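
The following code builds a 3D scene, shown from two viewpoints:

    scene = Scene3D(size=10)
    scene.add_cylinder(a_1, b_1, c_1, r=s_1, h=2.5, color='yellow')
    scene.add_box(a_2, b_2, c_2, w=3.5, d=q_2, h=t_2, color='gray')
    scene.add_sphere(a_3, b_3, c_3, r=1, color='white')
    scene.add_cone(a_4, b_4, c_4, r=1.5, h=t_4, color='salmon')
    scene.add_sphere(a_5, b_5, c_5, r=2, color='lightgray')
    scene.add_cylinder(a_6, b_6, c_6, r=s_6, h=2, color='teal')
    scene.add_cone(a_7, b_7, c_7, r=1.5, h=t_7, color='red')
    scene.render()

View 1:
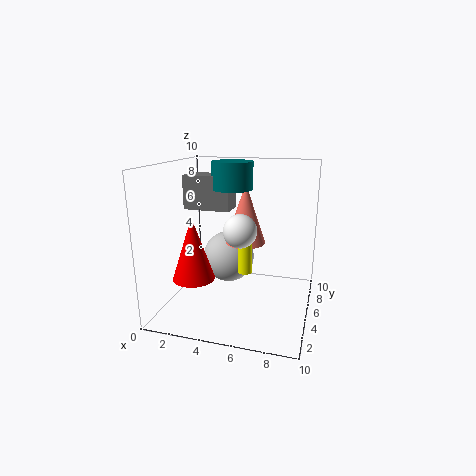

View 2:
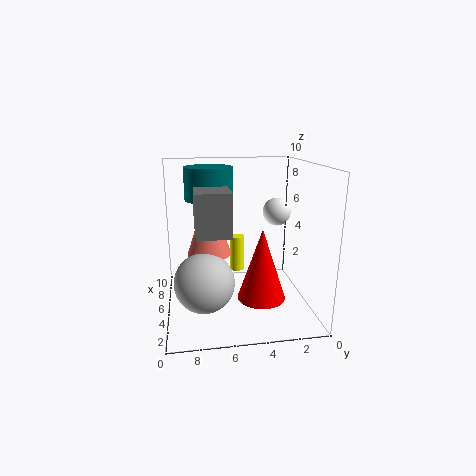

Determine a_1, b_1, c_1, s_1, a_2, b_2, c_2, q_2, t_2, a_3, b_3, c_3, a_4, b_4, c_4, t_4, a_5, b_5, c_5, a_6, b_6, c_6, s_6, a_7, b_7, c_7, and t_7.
a_1 = 5.5; b_1 = 5; c_1 = 2.5; s_1 = 0.5; a_2 = 0.5; b_2 = 6; c_2 = 6.5; q_2 = 2; t_2 = 2.5; a_3 = 6; b_3 = 2; c_3 = 6.5; a_4 = 5; b_4 = 7; c_4 = 4; t_4 = 4.5; a_5 = 3.5; b_5 = 7.5; c_5 = 2.5; a_6 = 4; b_6 = 7; c_6 = 8; s_6 = 1.5; a_7 = 2; b_7 = 4; c_7 = 2; t_7 = 4.5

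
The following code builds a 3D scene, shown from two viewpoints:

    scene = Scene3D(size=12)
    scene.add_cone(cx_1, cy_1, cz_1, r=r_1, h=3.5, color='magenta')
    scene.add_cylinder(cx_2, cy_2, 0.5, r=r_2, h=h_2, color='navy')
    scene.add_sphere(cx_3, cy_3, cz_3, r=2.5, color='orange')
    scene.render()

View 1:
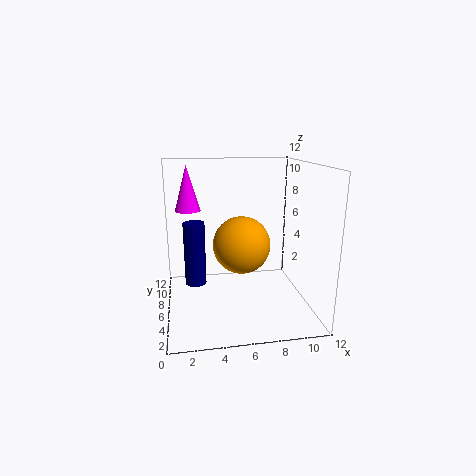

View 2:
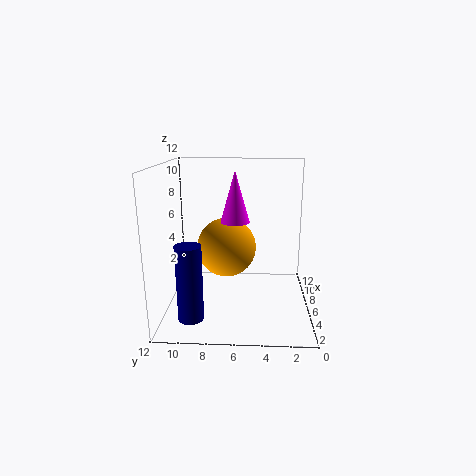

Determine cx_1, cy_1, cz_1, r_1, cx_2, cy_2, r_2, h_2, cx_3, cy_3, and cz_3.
cx_1 = 2, cy_1 = 6, cz_1 = 8.5, r_1 = 1, cx_2 = 2.5, cy_2 = 9.5, r_2 = 1, h_2 = 6, cx_3 = 6.5, cy_3 = 7, cz_3 = 5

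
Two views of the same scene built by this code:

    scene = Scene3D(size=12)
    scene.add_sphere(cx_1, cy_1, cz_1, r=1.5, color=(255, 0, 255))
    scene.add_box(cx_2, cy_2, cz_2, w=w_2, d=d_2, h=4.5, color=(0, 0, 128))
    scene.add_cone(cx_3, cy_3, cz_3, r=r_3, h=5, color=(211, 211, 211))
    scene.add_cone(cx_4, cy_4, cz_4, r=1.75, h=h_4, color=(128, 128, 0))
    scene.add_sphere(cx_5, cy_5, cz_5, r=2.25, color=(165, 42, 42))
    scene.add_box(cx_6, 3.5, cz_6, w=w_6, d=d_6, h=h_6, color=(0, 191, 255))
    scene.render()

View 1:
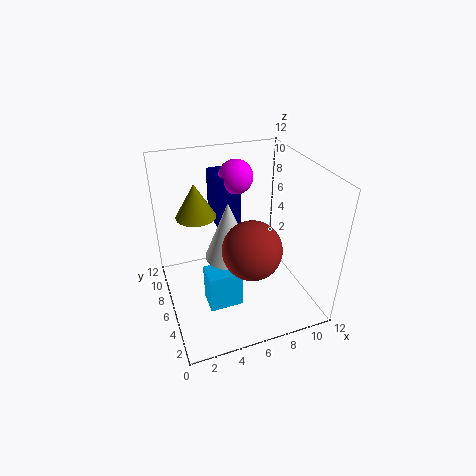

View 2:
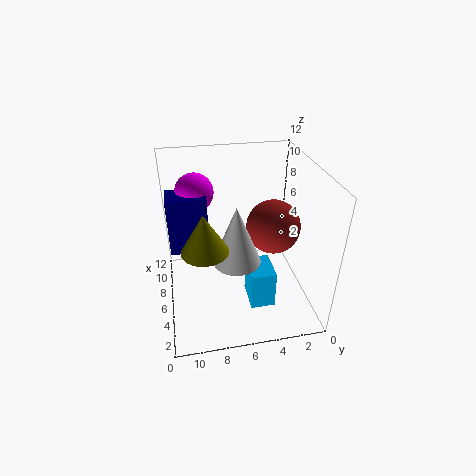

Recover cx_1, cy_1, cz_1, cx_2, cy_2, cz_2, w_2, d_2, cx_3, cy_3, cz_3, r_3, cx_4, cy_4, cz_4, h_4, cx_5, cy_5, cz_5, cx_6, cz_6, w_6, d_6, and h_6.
cx_1 = 7; cy_1 = 9.25; cz_1 = 10; cx_2 = 5; cy_2 = 8.5; cz_2 = 5.75; w_2 = 2.25; d_2 = 3; cx_3 = 5.25; cy_3 = 6.25; cz_3 = 4.25; r_3 = 2; cx_4 = 3.25; cy_4 = 9; cz_4 = 7; h_4 = 3; cx_5 = 6; cy_5 = 3; cz_5 = 6.75; cx_6 = 2.75; cz_6 = 1; w_6 = 2.75; d_6 = 2; h_6 = 3.25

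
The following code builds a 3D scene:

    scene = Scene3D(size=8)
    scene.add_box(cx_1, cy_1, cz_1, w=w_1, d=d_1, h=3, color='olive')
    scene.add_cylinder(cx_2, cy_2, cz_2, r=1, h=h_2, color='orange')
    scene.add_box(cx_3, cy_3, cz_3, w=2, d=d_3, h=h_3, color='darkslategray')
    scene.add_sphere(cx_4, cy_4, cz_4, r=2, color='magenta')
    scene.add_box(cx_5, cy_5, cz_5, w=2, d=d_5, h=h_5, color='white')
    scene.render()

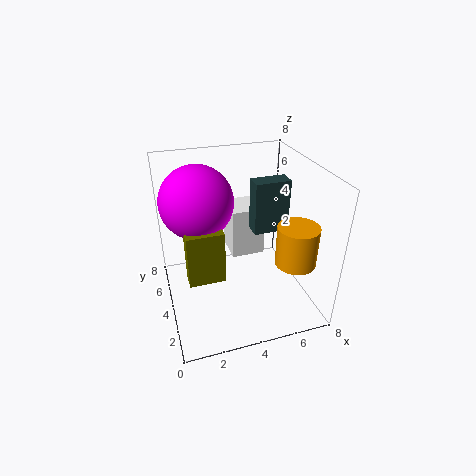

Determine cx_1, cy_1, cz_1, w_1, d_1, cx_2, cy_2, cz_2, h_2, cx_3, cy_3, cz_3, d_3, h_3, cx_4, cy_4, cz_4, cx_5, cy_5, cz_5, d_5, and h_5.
cx_1 = 1, cy_1 = 3, cz_1 = 2, w_1 = 2, d_1 = 1, cx_2 = 6, cy_2 = 1, cz_2 = 4, h_2 = 2, cx_3 = 5, cy_3 = 4, cz_3 = 4, d_3 = 1, h_3 = 3, cx_4 = 2, cy_4 = 5, cz_4 = 6, cx_5 = 4, cy_5 = 5, cz_5 = 2, d_5 = 2, h_5 = 3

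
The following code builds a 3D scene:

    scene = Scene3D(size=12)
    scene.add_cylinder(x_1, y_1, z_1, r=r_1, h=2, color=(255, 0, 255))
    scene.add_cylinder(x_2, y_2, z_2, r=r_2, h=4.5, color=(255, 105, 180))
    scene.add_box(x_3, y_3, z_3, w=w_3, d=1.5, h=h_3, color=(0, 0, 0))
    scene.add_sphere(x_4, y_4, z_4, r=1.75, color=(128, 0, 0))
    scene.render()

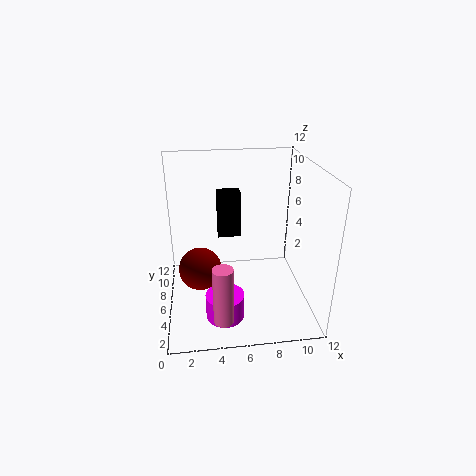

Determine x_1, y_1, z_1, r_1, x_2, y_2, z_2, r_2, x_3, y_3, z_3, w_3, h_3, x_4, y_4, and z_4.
x_1 = 4.5
y_1 = 2.5
z_1 = 1
r_1 = 1.5
x_2 = 4.25
y_2 = 1
z_2 = 1.75
r_2 = 0.75
x_3 = 4.5
y_3 = 7.75
z_3 = 5.25
w_3 = 2
h_3 = 4
x_4 = 2.75
y_4 = 5.25
z_4 = 3.75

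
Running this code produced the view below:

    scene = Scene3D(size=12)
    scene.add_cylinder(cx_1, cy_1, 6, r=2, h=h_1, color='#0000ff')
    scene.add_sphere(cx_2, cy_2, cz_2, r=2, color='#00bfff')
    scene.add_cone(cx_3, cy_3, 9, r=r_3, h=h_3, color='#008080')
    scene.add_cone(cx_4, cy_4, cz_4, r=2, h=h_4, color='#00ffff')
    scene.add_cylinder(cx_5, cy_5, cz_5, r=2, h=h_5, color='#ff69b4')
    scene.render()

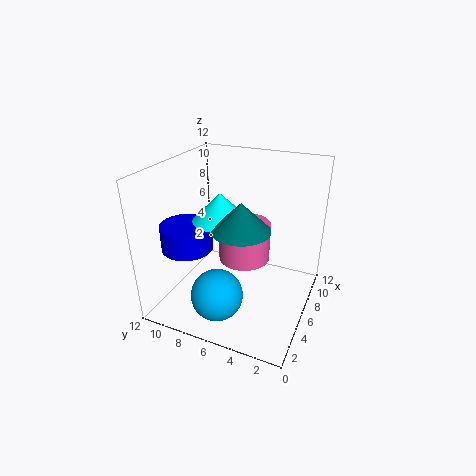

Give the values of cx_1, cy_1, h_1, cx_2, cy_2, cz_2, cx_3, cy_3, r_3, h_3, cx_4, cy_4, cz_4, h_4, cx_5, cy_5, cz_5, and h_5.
cx_1 = 3
cy_1 = 9
h_1 = 2
cx_2 = 2
cy_2 = 6
cz_2 = 3
cx_3 = 2
cy_3 = 4
r_3 = 2
h_3 = 2
cx_4 = 3
cy_4 = 6
cz_4 = 9
h_4 = 2
cx_5 = 5
cy_5 = 5
cz_5 = 5
h_5 = 3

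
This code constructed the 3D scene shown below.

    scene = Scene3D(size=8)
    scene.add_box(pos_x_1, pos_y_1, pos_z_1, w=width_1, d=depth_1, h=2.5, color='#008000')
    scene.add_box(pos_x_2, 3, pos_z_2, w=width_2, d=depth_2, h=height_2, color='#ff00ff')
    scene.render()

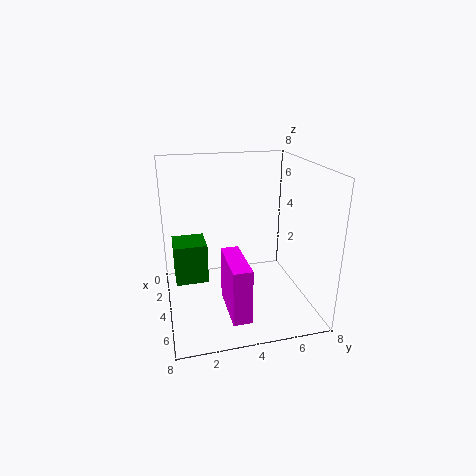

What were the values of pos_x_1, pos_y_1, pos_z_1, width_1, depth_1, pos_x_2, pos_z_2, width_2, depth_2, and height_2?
pos_x_1 = 0.5, pos_y_1 = 0.5, pos_z_1 = 0.5, width_1 = 2, depth_1 = 2, pos_x_2 = 4, pos_z_2 = 0.5, width_2 = 3, depth_2 = 1, height_2 = 3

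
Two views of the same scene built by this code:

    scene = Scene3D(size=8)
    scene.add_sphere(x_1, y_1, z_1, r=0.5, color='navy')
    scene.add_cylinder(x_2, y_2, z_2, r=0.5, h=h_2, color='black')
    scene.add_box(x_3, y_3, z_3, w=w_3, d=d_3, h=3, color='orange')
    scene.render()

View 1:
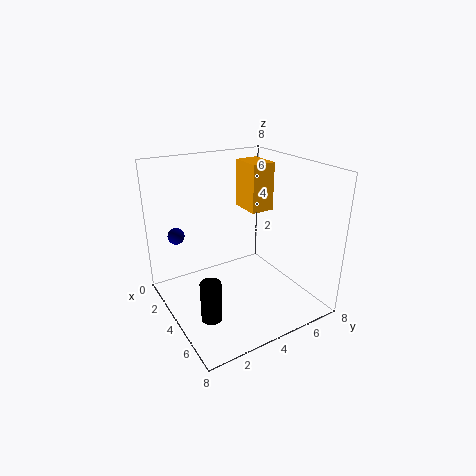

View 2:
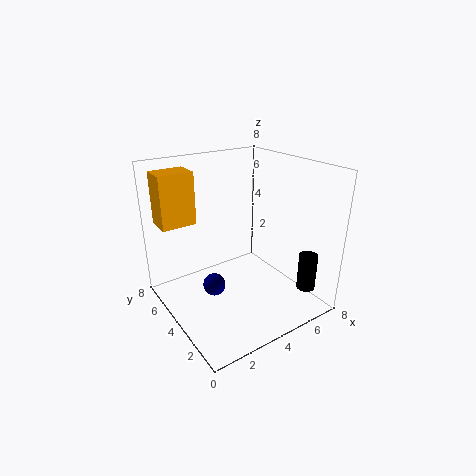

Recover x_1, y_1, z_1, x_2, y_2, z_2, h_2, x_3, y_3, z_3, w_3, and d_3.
x_1 = 1; y_1 = 1.5; z_1 = 3.5; x_2 = 6.5; y_2 = 1; z_2 = 1.5; h_2 = 2; x_3 = 0.5; y_3 = 6; z_3 = 4.5; w_3 = 2; d_3 = 1.5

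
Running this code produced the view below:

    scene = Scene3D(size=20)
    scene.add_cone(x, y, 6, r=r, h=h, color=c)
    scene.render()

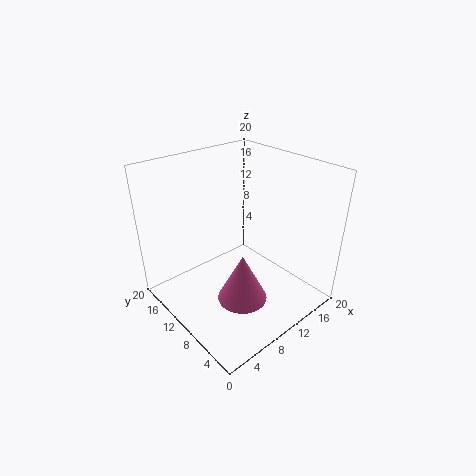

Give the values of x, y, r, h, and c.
x = 5.5
y = 4
r = 3
h = 6
c = 'hotpink'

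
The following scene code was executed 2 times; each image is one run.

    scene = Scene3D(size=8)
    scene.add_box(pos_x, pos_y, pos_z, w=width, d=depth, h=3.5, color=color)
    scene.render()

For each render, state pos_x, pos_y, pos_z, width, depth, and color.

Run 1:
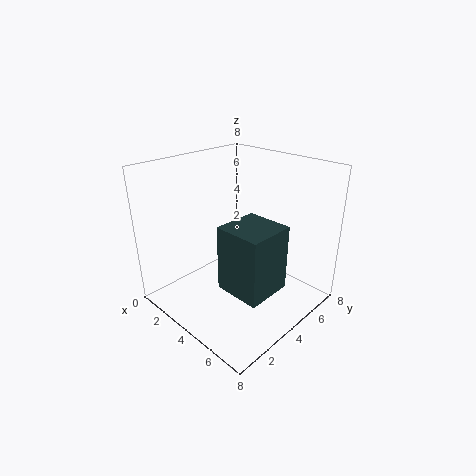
pos_x = 4.5; pos_y = 2; pos_z = 2; width = 2.5; depth = 2.5; color = 'darkslategray'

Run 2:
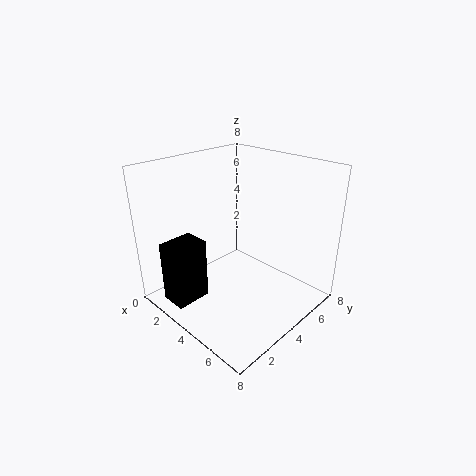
pos_x = 1.5; pos_y = 0.5; pos_z = 0.5; width = 1.5; depth = 2; color = 'black'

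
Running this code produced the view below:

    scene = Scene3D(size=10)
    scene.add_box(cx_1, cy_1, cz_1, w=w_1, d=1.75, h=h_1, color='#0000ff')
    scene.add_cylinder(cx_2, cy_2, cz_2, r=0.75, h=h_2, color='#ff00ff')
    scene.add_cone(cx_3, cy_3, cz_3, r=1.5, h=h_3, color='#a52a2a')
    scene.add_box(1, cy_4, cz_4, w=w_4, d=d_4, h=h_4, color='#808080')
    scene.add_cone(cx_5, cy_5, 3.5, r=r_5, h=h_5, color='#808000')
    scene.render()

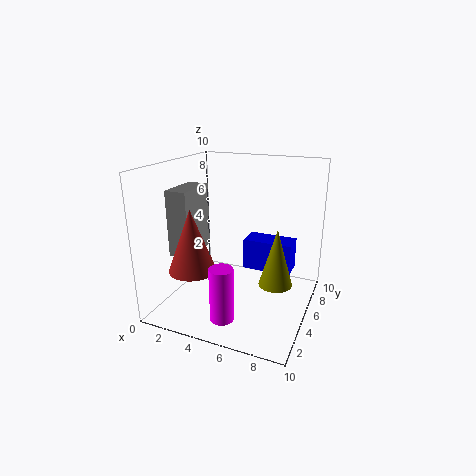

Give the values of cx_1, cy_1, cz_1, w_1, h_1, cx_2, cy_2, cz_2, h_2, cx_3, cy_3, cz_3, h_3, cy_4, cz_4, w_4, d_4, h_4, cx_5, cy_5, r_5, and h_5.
cx_1 = 5
cy_1 = 6
cz_1 = 2.25
w_1 = 3.5
h_1 = 2.25
cx_2 = 5.5
cy_2 = 1.25
cz_2 = 1
h_2 = 3.5
cx_3 = 3.25
cy_3 = 1.75
cz_3 = 3.75
h_3 = 4
cy_4 = 2.5
cz_4 = 4
w_4 = 1.5
d_4 = 3
h_4 = 4.5
cx_5 = 8.5
cy_5 = 2.5
r_5 = 1
h_5 = 3.5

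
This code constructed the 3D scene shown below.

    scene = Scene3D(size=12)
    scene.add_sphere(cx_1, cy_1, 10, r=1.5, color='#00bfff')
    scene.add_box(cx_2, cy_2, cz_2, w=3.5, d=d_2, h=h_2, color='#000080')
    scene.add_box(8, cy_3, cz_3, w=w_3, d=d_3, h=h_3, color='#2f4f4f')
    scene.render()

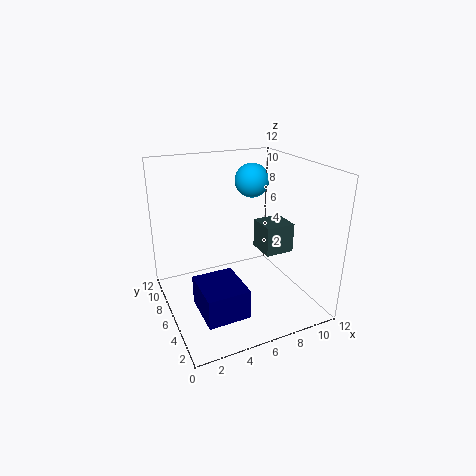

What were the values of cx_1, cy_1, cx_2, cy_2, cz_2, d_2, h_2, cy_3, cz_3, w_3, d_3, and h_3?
cx_1 = 8.5, cy_1 = 8.5, cx_2 = 2, cy_2 = 2.5, cz_2 = 0.5, d_2 = 4, h_2 = 2.5, cy_3 = 4.5, cz_3 = 4.5, w_3 = 2.5, d_3 = 2.5, h_3 = 2.5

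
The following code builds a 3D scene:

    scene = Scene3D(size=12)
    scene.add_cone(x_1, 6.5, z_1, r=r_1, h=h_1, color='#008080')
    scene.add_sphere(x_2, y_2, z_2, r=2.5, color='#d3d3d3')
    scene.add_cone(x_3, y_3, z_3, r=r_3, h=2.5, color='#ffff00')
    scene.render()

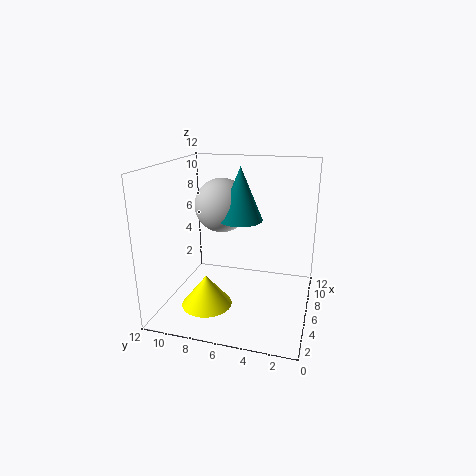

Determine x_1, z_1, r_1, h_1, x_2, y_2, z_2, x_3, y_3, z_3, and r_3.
x_1 = 8.5; z_1 = 6.75; r_1 = 2; h_1 = 4.75; x_2 = 9.25; y_2 = 8.5; z_2 = 7.75; x_3 = 3; y_3 = 7.75; z_3 = 1.25; r_3 = 2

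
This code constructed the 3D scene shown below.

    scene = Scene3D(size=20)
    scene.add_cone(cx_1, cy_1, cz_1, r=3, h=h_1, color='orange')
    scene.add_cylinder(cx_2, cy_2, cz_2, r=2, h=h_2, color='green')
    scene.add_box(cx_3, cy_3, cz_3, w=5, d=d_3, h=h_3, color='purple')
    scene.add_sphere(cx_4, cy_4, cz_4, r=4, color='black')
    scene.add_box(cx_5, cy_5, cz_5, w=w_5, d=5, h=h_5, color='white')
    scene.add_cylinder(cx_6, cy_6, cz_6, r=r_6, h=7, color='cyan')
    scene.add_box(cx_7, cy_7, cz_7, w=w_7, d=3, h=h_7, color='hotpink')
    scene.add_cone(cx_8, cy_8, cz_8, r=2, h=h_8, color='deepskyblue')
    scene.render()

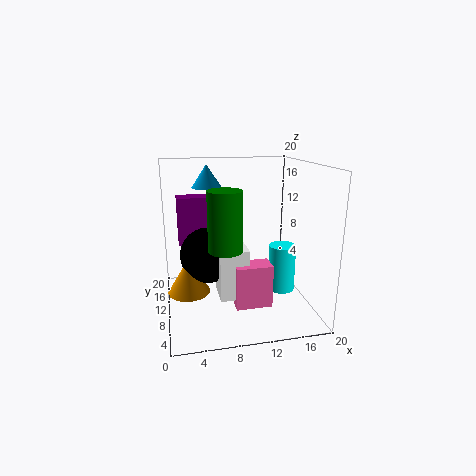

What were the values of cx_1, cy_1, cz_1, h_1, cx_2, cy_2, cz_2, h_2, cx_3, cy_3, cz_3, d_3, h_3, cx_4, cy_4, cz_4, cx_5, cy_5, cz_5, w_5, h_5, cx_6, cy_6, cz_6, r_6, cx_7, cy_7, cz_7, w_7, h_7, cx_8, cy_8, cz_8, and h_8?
cx_1 = 3; cy_1 = 11; cz_1 = 2; h_1 = 5; cx_2 = 7; cy_2 = 3; cz_2 = 11; h_2 = 7; cx_3 = 2; cy_3 = 14; cz_3 = 8; d_3 = 3; h_3 = 7; cx_4 = 6; cy_4 = 12; cz_4 = 7; cx_5 = 7; cy_5 = 7; cz_5 = 2; w_5 = 4; h_5 = 7; cx_6 = 17; cy_6 = 11; cz_6 = 1; r_6 = 2; cx_7 = 9; cy_7 = 6; cz_7 = 1; w_7 = 5; h_7 = 6; cx_8 = 6; cy_8 = 11; cz_8 = 17; h_8 = 3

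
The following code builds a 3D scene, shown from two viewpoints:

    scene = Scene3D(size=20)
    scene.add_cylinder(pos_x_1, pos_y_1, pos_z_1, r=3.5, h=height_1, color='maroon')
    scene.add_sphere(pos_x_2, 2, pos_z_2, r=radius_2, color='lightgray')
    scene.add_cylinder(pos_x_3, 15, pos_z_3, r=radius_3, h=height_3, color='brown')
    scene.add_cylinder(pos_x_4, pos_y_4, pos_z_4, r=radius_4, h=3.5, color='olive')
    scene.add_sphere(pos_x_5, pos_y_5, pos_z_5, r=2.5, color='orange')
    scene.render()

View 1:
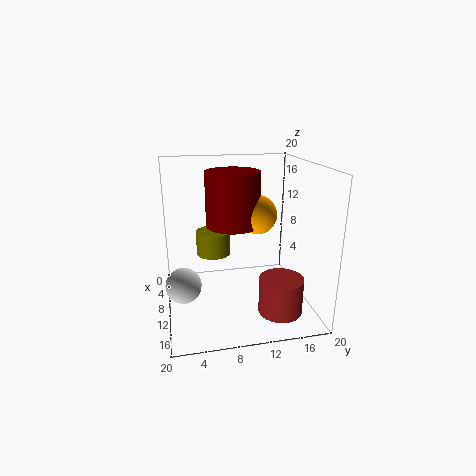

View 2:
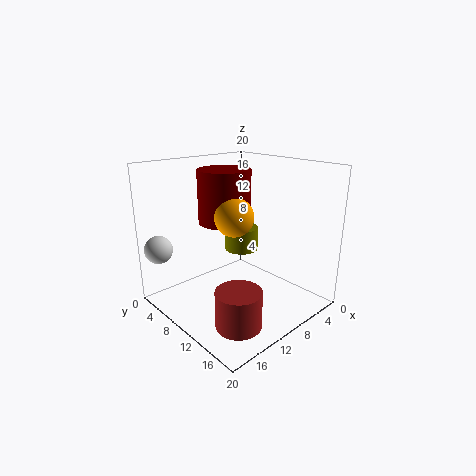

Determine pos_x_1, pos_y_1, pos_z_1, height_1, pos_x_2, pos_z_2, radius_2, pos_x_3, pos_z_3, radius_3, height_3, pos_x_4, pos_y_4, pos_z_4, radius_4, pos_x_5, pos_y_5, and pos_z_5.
pos_x_1 = 11.5, pos_y_1 = 9, pos_z_1 = 12.5, height_1 = 7, pos_x_2 = 18, pos_z_2 = 8, radius_2 = 2, pos_x_3 = 14.5, pos_z_3 = 0.5, radius_3 = 3, height_3 = 5, pos_x_4 = 6.5, pos_y_4 = 7, pos_z_4 = 6.5, radius_4 = 2.5, pos_x_5 = 12.5, pos_y_5 = 12, pos_z_5 = 14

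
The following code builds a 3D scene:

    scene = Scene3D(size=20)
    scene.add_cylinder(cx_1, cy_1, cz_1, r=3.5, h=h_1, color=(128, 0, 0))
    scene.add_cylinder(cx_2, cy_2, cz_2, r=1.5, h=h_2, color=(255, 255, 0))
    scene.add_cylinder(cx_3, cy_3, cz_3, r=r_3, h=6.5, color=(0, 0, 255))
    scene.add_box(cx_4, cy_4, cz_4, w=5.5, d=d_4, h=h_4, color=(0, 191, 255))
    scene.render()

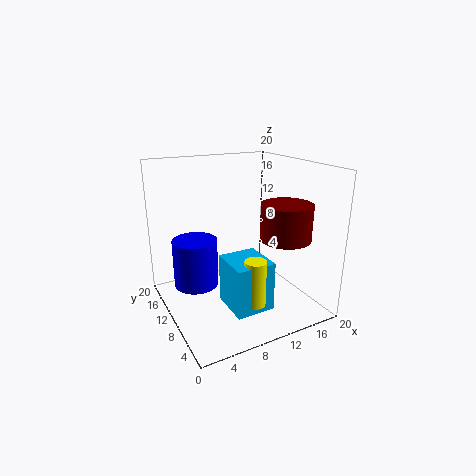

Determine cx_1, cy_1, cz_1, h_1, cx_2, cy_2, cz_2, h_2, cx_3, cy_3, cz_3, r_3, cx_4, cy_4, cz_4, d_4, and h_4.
cx_1 = 15.5, cy_1 = 6.5, cz_1 = 10, h_1 = 5, cx_2 = 10.5, cy_2 = 6, cz_2 = 1.5, h_2 = 6.5, cx_3 = 4, cy_3 = 11, cz_3 = 4, r_3 = 3, cx_4 = 7.5, cy_4 = 5, cz_4 = 0.5, d_4 = 6, h_4 = 7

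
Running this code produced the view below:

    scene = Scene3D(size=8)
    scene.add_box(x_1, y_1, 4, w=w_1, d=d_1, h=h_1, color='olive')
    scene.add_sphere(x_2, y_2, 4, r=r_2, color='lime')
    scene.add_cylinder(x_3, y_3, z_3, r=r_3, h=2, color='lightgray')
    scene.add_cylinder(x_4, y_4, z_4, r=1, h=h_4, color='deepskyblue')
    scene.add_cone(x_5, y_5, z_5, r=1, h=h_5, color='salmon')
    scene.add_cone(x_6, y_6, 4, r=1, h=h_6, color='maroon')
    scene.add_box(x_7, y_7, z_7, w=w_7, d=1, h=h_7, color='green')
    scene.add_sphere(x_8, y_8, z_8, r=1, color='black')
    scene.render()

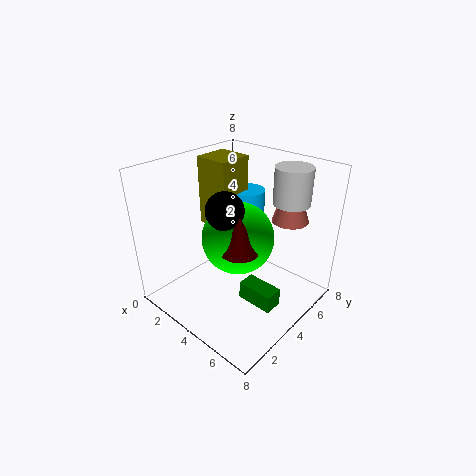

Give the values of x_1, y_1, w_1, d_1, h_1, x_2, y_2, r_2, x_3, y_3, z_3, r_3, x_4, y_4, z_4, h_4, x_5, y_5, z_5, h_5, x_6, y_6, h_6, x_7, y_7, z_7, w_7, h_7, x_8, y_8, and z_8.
x_1 = 1
y_1 = 4
w_1 = 2
d_1 = 2
h_1 = 4
x_2 = 4
y_2 = 4
r_2 = 2
x_3 = 6
y_3 = 6
z_3 = 6
r_3 = 1
x_4 = 3
y_4 = 6
z_4 = 4
h_4 = 2
x_5 = 6
y_5 = 6
z_5 = 5
h_5 = 3
x_6 = 5
y_6 = 3
h_6 = 2
x_7 = 5
y_7 = 3
z_7 = 1
w_7 = 2
h_7 = 1
x_8 = 4
y_8 = 3
z_8 = 6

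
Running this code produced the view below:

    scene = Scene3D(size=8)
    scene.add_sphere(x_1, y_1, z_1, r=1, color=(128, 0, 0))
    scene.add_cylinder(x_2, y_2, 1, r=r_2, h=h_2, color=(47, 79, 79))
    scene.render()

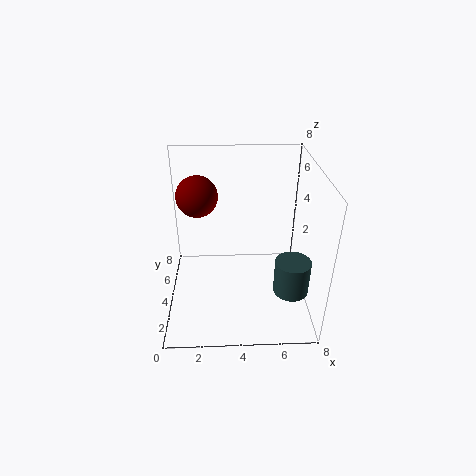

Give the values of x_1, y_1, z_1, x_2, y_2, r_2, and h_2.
x_1 = 2; y_1 = 3; z_1 = 7; x_2 = 7; y_2 = 3; r_2 = 1; h_2 = 2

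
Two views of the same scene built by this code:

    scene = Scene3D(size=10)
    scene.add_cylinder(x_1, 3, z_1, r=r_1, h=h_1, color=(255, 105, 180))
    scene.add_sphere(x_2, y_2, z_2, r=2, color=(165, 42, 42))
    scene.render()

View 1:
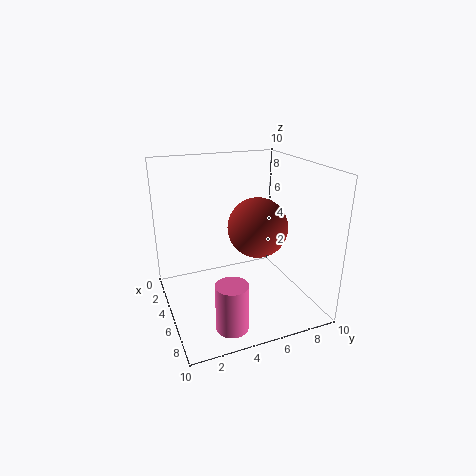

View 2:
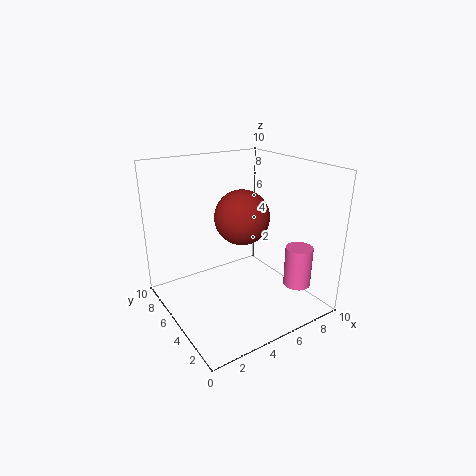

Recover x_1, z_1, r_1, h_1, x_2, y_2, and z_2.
x_1 = 9; z_1 = 1; r_1 = 1; h_1 = 3; x_2 = 6; y_2 = 6; z_2 = 6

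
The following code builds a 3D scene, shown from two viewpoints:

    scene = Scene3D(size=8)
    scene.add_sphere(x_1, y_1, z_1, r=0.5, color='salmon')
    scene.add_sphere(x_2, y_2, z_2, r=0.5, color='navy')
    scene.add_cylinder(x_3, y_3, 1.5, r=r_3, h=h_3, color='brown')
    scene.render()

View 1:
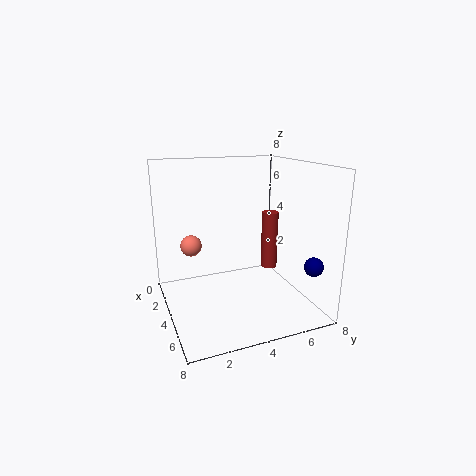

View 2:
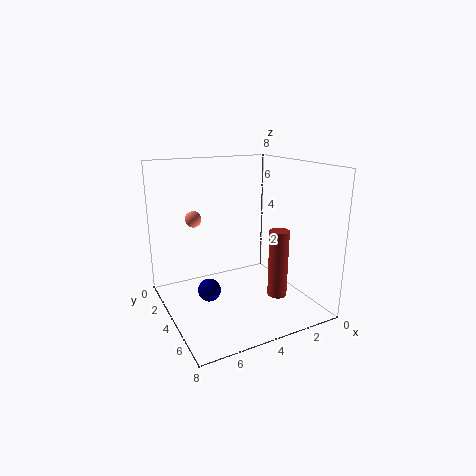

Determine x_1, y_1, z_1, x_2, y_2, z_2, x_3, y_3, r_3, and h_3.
x_1 = 5.5, y_1 = 1, z_1 = 4.5, x_2 = 7, y_2 = 7, z_2 = 3, x_3 = 3, y_3 = 6.5, r_3 = 0.5, h_3 = 3.5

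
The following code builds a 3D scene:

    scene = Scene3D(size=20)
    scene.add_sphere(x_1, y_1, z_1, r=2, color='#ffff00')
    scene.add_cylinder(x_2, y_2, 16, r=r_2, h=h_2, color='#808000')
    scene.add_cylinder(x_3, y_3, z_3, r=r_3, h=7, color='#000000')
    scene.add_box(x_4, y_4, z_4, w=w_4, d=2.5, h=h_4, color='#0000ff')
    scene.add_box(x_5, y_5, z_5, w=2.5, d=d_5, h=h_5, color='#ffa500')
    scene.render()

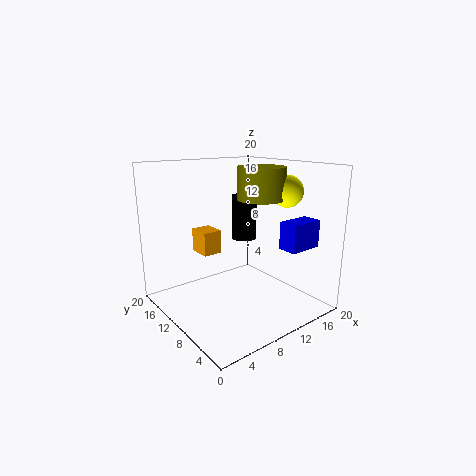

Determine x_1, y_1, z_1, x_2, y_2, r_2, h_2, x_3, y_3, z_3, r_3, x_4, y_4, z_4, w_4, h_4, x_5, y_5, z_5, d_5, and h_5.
x_1 = 13, y_1 = 4, z_1 = 17, x_2 = 10.5, y_2 = 6, r_2 = 3, h_2 = 4, x_3 = 15.5, y_3 = 15.5, z_3 = 7.5, r_3 = 2, x_4 = 11.5, y_4 = 1, z_4 = 10, w_4 = 4.5, h_4 = 3.5, x_5 = 4, y_5 = 9, z_5 = 9, d_5 = 3, h_5 = 3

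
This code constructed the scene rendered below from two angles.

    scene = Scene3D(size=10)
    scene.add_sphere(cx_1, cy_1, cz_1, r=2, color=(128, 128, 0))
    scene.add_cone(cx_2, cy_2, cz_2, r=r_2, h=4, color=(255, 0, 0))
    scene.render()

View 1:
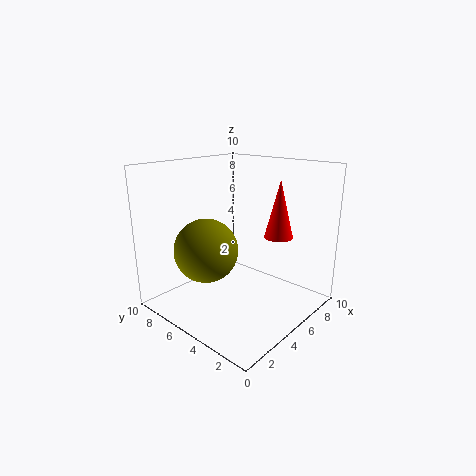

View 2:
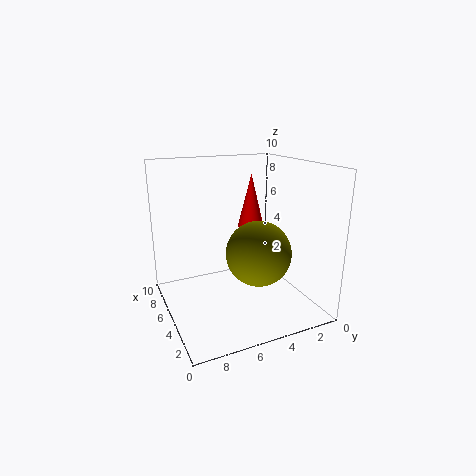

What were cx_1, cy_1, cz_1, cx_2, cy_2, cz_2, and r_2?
cx_1 = 2; cy_1 = 5; cz_1 = 5; cx_2 = 7; cy_2 = 3; cz_2 = 5; r_2 = 1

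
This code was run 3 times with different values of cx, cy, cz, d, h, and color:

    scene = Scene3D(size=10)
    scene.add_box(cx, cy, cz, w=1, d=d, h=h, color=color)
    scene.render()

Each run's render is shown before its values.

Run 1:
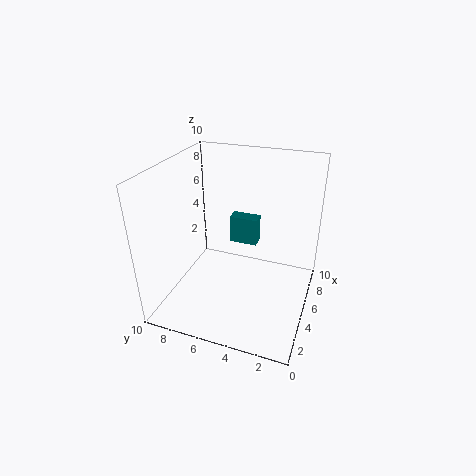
cx = 6; cy = 4; cz = 4; d = 2; h = 2; color = 'teal'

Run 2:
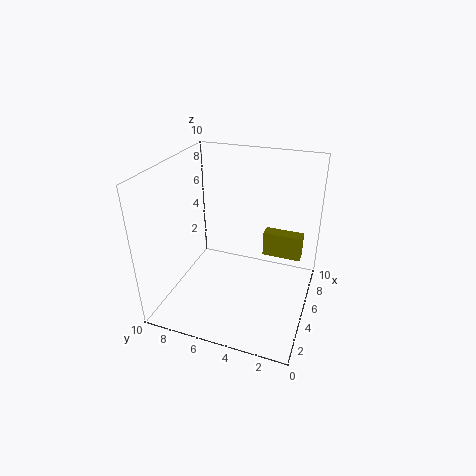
cx = 8; cy = 1; cz = 2; d = 3; h = 2; color = 'olive'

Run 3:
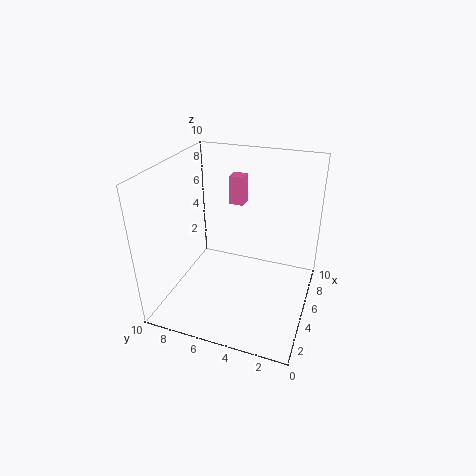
cx = 6; cy = 5; cz = 7; d = 1; h = 2; color = 'hotpink'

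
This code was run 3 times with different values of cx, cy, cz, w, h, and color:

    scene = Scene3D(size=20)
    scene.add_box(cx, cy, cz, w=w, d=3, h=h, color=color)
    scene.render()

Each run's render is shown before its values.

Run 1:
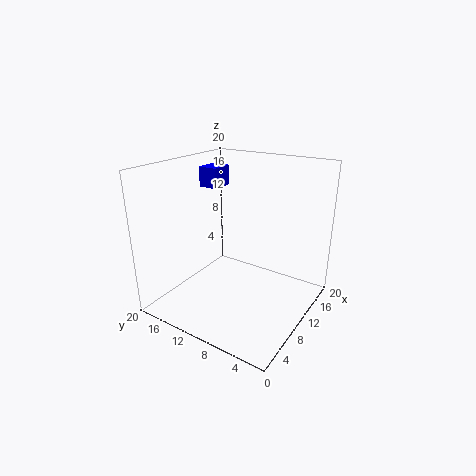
cx = 12.5; cy = 15.5; cz = 15.5; w = 3.5; h = 3; color = 'blue'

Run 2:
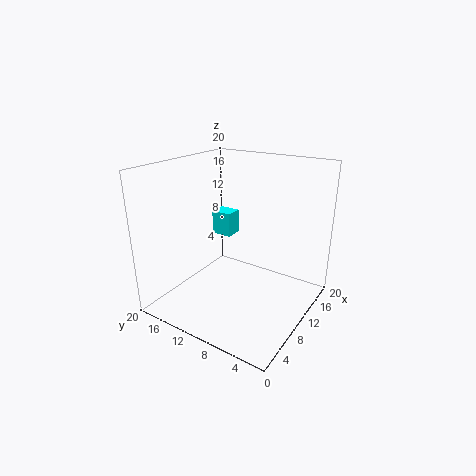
cx = 11.5; cy = 12.5; cz = 9; w = 2.5; h = 3.5; color = 'cyan'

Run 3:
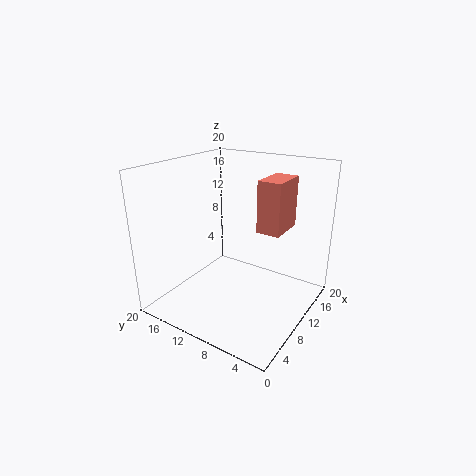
cx = 8; cy = 3; cz = 12.5; w = 5; h = 6.5; color = 'salmon'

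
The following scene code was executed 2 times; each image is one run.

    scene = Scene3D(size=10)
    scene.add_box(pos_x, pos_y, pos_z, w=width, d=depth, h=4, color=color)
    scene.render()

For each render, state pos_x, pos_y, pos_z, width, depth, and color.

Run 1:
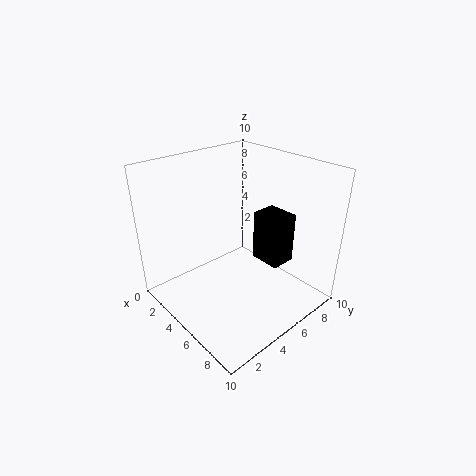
pos_x = 3.5; pos_y = 8; pos_z = 1.5; width = 2.5; depth = 2; color = 'black'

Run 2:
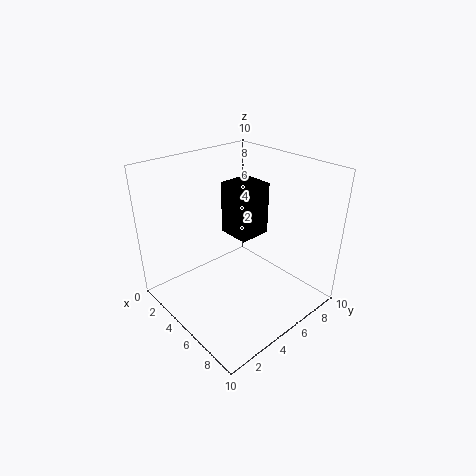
pos_x = 2; pos_y = 6; pos_z = 4; width = 2.5; depth = 2.5; color = 'black'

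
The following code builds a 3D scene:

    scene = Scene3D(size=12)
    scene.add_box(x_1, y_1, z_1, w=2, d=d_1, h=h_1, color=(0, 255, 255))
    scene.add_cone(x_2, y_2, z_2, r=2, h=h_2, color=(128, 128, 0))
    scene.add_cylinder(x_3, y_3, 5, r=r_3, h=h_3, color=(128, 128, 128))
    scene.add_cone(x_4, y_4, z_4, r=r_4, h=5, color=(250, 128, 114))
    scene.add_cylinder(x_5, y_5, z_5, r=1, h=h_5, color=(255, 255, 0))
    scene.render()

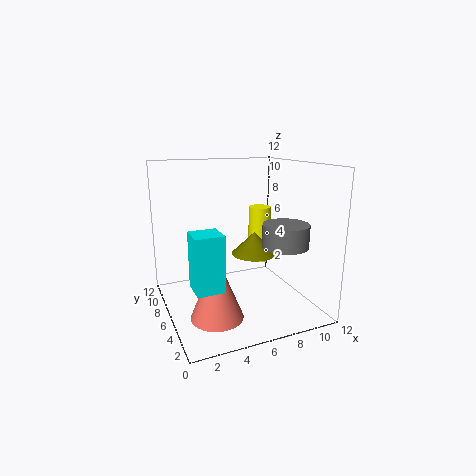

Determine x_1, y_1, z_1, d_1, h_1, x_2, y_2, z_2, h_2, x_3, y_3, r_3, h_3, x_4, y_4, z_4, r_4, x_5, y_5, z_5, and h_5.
x_1 = 1, y_1 = 1, z_1 = 4, d_1 = 2, h_1 = 4, x_2 = 8, y_2 = 7, z_2 = 4, h_2 = 2, x_3 = 10, y_3 = 5, r_3 = 2, h_3 = 2, x_4 = 3, y_4 = 3, z_4 = 1, r_4 = 2, x_5 = 9, y_5 = 8, z_5 = 3, h_5 = 5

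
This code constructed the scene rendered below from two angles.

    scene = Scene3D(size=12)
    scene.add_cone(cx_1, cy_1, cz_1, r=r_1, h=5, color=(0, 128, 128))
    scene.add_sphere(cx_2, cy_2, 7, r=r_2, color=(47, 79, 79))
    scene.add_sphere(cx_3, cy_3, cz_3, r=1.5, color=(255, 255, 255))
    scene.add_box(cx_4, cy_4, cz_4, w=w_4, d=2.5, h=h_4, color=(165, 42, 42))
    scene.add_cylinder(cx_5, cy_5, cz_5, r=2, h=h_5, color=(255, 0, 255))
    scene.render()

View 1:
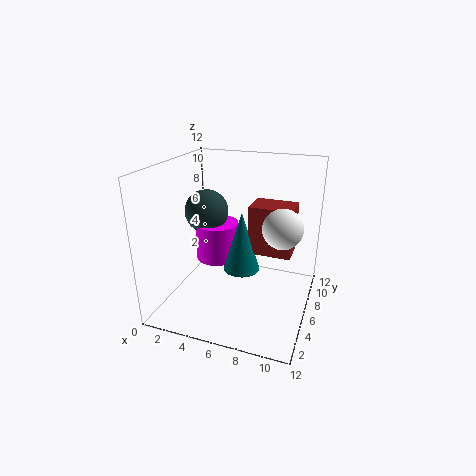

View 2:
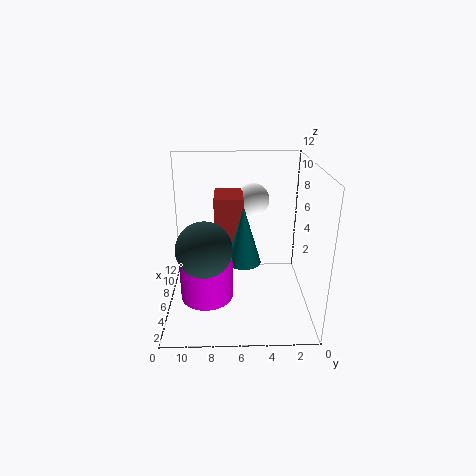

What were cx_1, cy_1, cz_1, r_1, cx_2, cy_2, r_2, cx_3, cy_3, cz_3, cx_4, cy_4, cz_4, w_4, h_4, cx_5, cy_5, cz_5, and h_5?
cx_1 = 6.5
cy_1 = 5.5
cz_1 = 3.5
r_1 = 1.5
cx_2 = 2
cy_2 = 8.5
r_2 = 2
cx_3 = 10
cy_3 = 4.5
cz_3 = 8
cx_4 = 7
cy_4 = 5.5
cz_4 = 5
w_4 = 3.5
h_4 = 4
cx_5 = 3
cy_5 = 8.5
cz_5 = 2.5
h_5 = 3.5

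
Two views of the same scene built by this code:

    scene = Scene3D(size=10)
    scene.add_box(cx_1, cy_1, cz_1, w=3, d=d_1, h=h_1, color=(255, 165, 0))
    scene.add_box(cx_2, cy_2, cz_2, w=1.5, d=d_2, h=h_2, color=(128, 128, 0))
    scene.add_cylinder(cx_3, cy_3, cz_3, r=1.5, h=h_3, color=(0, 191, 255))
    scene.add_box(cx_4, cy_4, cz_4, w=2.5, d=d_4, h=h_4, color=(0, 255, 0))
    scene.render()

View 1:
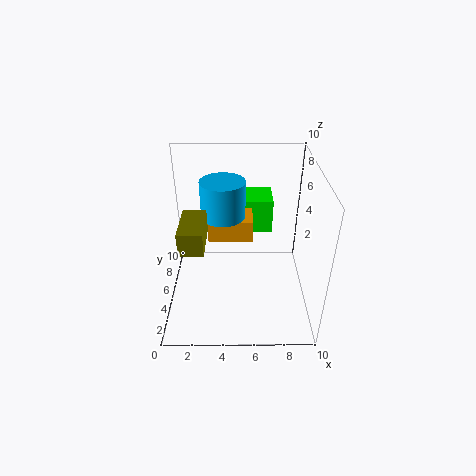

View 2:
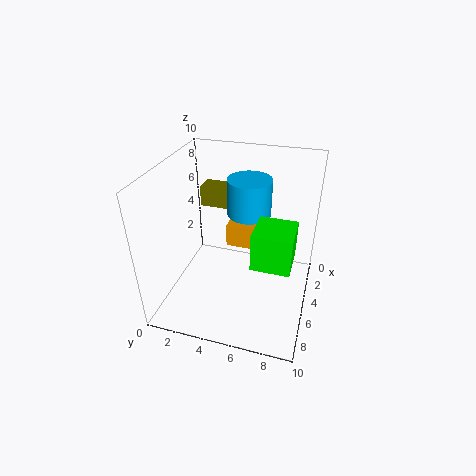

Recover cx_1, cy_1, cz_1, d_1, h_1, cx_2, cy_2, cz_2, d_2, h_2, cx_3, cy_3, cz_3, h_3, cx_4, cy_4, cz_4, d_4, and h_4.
cx_1 = 3; cy_1 = 4.5; cz_1 = 5; d_1 = 2; h_1 = 1.5; cx_2 = 1.5; cy_2 = 1.5; cz_2 = 6; d_2 = 3; h_2 = 1.5; cx_3 = 4; cy_3 = 5.5; cz_3 = 6.5; h_3 = 2.5; cx_4 = 5; cy_4 = 6.5; cz_4 = 4.5; d_4 = 2.5; h_4 = 2.5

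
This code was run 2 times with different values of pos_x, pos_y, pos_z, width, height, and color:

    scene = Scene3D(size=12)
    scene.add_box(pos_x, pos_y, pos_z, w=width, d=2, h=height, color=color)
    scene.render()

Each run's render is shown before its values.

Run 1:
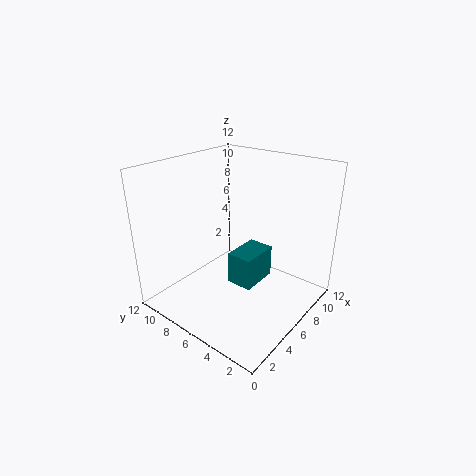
pos_x = 3.5
pos_y = 3
pos_z = 3.5
width = 3
height = 2.5
color = 'teal'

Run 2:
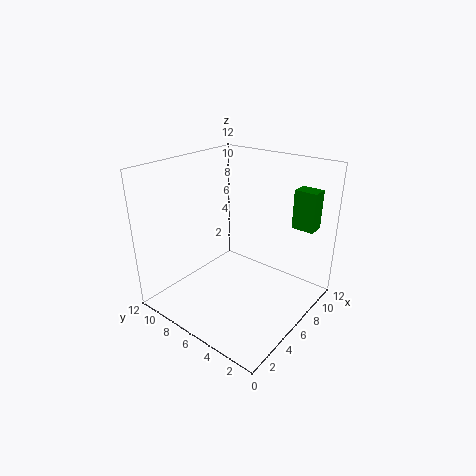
pos_x = 10.5
pos_y = 1.5
pos_z = 6
width = 1.5
height = 3.5
color = 'green'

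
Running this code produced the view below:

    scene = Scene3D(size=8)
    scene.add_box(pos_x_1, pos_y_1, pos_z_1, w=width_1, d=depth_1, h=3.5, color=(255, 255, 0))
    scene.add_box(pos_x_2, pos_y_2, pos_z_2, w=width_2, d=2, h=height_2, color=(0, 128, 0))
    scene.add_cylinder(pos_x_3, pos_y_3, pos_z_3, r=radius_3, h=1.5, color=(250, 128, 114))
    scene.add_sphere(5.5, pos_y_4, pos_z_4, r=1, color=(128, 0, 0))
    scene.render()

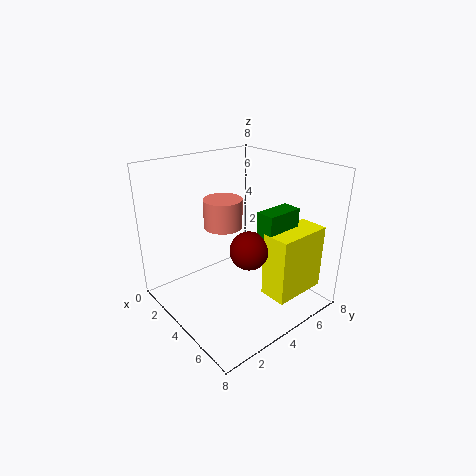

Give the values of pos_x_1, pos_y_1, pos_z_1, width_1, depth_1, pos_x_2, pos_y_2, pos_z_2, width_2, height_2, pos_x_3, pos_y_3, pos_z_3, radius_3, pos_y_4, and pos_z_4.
pos_x_1 = 6; pos_y_1 = 4; pos_z_1 = 1.5; width_1 = 1.5; depth_1 = 3; pos_x_2 = 5.5; pos_y_2 = 4; pos_z_2 = 3.5; width_2 = 1; height_2 = 2.5; pos_x_3 = 4; pos_y_3 = 3; pos_z_3 = 5; radius_3 = 1; pos_y_4 = 3.5; pos_z_4 = 4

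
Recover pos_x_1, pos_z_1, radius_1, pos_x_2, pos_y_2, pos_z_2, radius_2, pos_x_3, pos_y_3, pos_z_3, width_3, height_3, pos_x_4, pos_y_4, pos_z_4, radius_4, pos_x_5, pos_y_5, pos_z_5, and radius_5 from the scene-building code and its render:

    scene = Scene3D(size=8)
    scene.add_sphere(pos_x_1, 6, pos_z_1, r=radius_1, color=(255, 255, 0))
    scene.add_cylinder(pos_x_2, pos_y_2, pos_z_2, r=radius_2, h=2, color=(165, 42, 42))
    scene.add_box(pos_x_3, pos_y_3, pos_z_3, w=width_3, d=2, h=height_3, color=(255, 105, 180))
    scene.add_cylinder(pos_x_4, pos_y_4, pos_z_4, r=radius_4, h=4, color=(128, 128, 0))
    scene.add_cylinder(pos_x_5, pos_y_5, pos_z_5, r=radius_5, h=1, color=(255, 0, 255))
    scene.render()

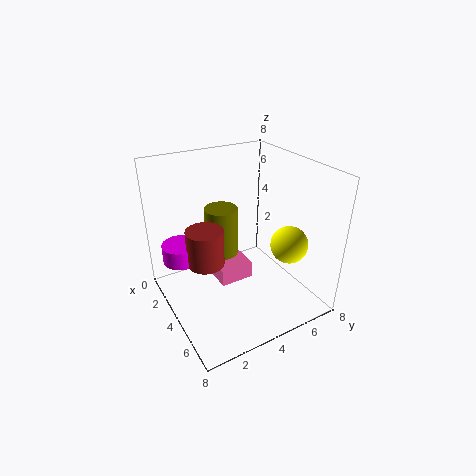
pos_x_1 = 6
pos_z_1 = 4
radius_1 = 1
pos_x_2 = 4
pos_y_2 = 2
pos_z_2 = 3
radius_2 = 1
pos_x_3 = 1
pos_y_3 = 3
pos_z_3 = 1
width_3 = 3
height_3 = 1
pos_x_4 = 2
pos_y_4 = 4
pos_z_4 = 1
radius_4 = 1
pos_x_5 = 3
pos_y_5 = 1
pos_z_5 = 3
radius_5 = 1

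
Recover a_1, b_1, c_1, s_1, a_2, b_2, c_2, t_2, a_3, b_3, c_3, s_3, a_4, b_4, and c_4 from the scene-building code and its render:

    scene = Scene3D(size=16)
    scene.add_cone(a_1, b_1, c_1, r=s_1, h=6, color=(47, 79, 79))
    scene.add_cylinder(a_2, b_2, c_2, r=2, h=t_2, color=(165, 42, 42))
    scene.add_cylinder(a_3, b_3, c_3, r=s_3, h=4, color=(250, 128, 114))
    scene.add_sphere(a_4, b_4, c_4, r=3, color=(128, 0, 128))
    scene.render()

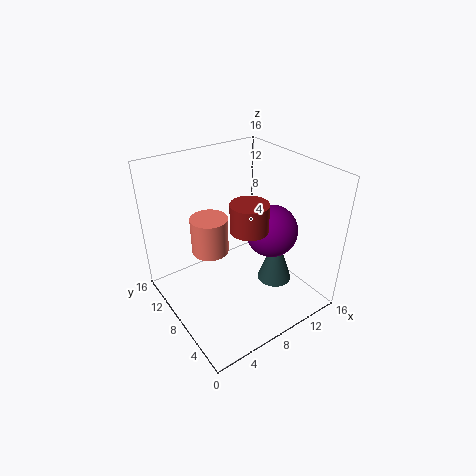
a_1 = 12; b_1 = 6; c_1 = 2; s_1 = 2; a_2 = 8; b_2 = 6; c_2 = 10; t_2 = 3; a_3 = 5; b_3 = 9; c_3 = 7; s_3 = 2; a_4 = 12; b_4 = 7; c_4 = 8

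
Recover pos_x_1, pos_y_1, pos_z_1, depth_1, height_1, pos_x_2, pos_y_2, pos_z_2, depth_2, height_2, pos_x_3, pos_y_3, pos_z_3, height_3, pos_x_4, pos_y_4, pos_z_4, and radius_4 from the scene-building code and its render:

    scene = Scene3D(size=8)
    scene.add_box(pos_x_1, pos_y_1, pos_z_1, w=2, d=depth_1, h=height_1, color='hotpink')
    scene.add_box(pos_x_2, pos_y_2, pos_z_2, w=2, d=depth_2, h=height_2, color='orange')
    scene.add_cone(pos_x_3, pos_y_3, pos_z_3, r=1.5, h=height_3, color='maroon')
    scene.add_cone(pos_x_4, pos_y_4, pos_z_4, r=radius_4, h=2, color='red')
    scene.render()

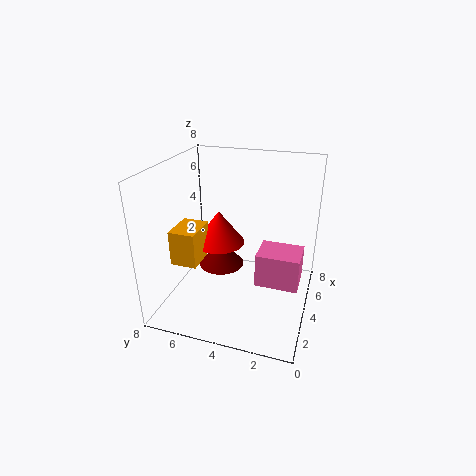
pos_x_1 = 4
pos_y_1 = 0.5
pos_z_1 = 1
depth_1 = 2.5
height_1 = 2
pos_x_2 = 2.5
pos_y_2 = 6
pos_z_2 = 2.5
depth_2 = 1.5
height_2 = 2
pos_x_3 = 6.5
pos_y_3 = 6
pos_z_3 = 0.5
height_3 = 1.5
pos_x_4 = 5
pos_y_4 = 5.5
pos_z_4 = 3
radius_4 = 1.5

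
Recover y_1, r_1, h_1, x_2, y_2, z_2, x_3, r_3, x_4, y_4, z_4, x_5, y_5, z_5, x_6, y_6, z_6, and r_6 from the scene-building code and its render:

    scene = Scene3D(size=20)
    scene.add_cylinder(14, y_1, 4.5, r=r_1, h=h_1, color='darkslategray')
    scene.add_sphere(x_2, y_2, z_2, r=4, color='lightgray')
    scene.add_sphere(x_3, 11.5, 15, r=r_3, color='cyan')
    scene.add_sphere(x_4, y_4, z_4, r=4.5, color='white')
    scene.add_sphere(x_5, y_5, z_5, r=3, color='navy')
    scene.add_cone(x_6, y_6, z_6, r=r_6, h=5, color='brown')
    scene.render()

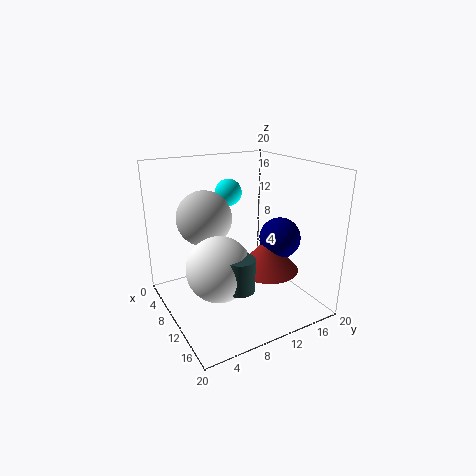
y_1 = 8
r_1 = 2
h_1 = 4.5
x_2 = 5.5
y_2 = 7
z_2 = 12
x_3 = 4.5
r_3 = 2
x_4 = 11
y_4 = 6.5
z_4 = 6.5
x_5 = 11
y_5 = 16.5
z_5 = 9
x_6 = 11
y_6 = 14.5
z_6 = 4.5
r_6 = 4.5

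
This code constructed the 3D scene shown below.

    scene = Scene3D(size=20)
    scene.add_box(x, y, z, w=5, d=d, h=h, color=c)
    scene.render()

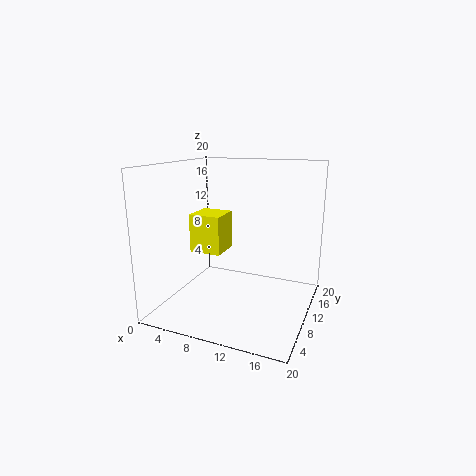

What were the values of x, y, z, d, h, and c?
x = 1
y = 12
z = 6
d = 5
h = 6
c = 'yellow'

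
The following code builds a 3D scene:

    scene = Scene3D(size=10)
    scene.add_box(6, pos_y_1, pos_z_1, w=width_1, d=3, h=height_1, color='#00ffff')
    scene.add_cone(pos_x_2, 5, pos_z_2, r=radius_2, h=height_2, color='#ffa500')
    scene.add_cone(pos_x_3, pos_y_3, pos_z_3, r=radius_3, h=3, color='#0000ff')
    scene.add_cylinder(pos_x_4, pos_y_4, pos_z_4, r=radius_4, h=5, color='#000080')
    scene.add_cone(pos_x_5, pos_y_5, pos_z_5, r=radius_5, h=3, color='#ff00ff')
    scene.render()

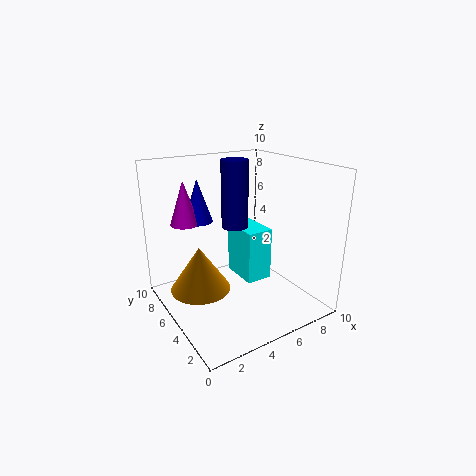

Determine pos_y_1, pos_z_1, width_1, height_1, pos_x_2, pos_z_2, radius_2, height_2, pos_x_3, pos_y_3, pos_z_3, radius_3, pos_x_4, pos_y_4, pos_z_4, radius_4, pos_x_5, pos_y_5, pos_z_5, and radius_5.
pos_y_1 = 5, pos_z_1 = 1, width_1 = 2, height_1 = 4, pos_x_2 = 2, pos_z_2 = 2, radius_2 = 2, height_2 = 3, pos_x_3 = 3, pos_y_3 = 7, pos_z_3 = 6, radius_3 = 1, pos_x_4 = 6, pos_y_4 = 7, pos_z_4 = 5, radius_4 = 1, pos_x_5 = 2, pos_y_5 = 7, pos_z_5 = 6, radius_5 = 1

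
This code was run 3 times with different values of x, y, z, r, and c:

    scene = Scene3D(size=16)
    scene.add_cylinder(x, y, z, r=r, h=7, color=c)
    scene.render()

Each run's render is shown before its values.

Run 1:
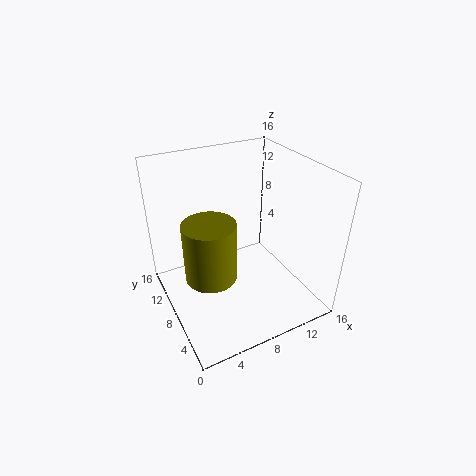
x = 5, y = 9, z = 3, r = 3, c = 'olive'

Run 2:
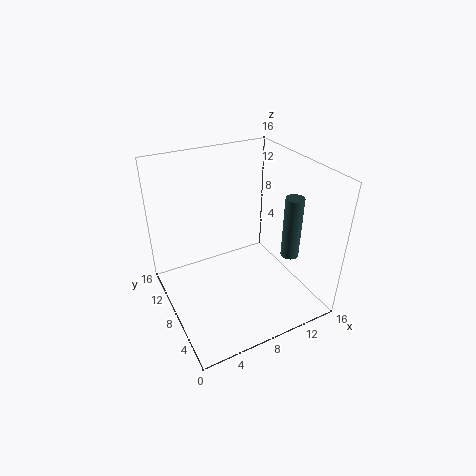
x = 13, y = 5, z = 6, r = 1, c = 'darkslategray'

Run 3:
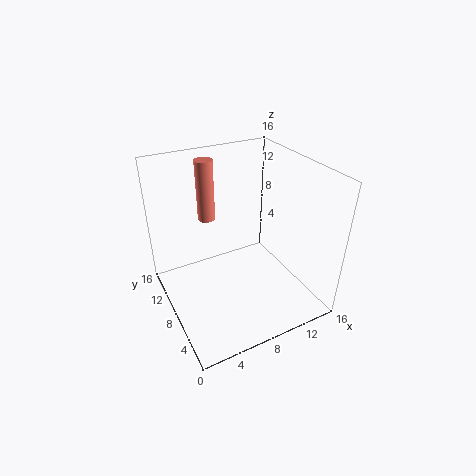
x = 6, y = 12, z = 9, r = 1, c = 'salmon'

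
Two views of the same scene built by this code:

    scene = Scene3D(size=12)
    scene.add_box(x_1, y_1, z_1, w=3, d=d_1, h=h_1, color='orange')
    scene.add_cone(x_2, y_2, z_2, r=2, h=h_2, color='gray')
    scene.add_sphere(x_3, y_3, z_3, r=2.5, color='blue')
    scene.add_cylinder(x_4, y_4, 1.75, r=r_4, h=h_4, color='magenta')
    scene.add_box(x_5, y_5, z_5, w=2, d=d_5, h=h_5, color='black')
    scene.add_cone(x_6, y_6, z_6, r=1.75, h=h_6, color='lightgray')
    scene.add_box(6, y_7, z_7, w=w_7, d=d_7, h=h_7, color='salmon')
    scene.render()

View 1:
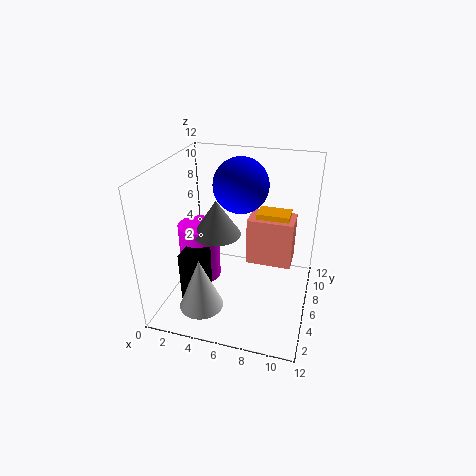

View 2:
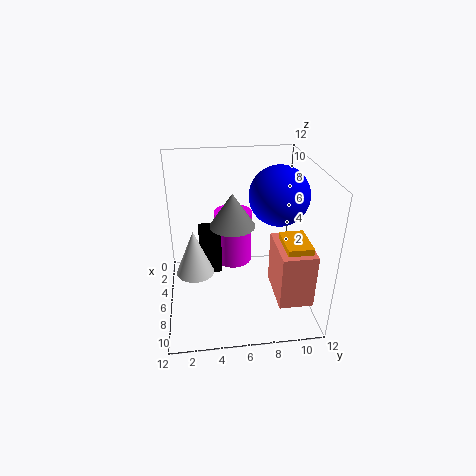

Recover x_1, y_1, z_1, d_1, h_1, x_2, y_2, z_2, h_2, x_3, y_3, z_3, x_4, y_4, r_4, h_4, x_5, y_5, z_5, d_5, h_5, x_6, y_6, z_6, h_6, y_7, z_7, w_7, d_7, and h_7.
x_1 = 6.75; y_1 = 9.25; z_1 = 5; d_1 = 2; h_1 = 1.75; x_2 = 4.25; y_2 = 5.75; z_2 = 6.25; h_2 = 3; x_3 = 5.25; y_3 = 9.5; z_3 = 9.25; x_4 = 2.5; y_4 = 6; r_4 = 1.75; h_4 = 5; x_5 = 2; y_5 = 2.75; z_5 = 1.25; d_5 = 2; h_5 = 4.25; x_6 = 4; y_6 = 2.25; z_6 = 1.5; h_6 = 4.25; y_7 = 8.75; z_7 = 1.75; w_7 = 4.25; d_7 = 2.75; h_7 = 4.5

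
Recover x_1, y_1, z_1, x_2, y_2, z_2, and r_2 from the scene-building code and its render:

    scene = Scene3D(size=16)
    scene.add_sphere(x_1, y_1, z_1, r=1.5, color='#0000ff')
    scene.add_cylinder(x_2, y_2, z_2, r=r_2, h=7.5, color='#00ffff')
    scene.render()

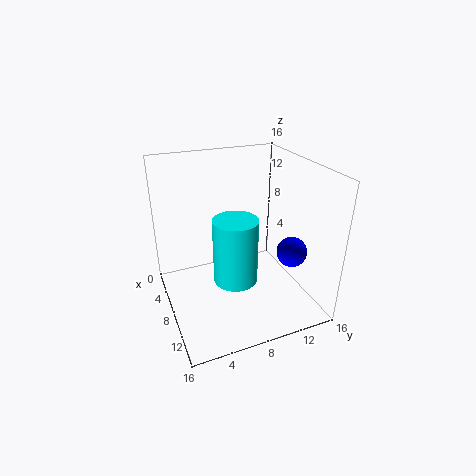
x_1 = 13.5; y_1 = 11.5; z_1 = 8.5; x_2 = 8.5; y_2 = 7.5; z_2 = 3; r_2 = 2.5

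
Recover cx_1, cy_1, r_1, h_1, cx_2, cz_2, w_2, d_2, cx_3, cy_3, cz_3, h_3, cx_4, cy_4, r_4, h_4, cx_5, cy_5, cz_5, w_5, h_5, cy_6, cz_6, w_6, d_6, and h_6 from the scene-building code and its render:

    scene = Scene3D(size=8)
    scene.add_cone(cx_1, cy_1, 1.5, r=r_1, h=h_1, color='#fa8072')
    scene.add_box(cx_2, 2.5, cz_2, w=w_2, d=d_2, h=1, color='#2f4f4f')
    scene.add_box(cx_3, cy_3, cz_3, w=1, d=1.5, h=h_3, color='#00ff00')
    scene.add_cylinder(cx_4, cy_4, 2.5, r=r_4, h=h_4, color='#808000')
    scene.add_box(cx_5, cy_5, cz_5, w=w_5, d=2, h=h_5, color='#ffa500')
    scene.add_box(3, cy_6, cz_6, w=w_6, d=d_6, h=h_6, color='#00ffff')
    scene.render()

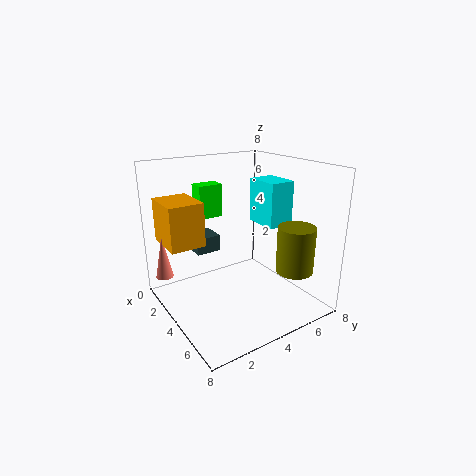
cx_1 = 1.5; cy_1 = 0.5; r_1 = 0.5; h_1 = 2.5; cx_2 = 0.5; cz_2 = 2.5; w_2 = 1.5; d_2 = 1.5; cx_3 = 0.5; cy_3 = 3; cz_3 = 4.5; h_3 = 2; cx_4 = 6.5; cy_4 = 6; r_4 = 1; h_4 = 2.5; cx_5 = 0.5; cy_5 = 0.5; cz_5 = 3.5; w_5 = 2.5; h_5 = 2.5; cy_6 = 5.5; cz_6 = 4.5; w_6 = 2; d_6 = 1.5; h_6 = 2.5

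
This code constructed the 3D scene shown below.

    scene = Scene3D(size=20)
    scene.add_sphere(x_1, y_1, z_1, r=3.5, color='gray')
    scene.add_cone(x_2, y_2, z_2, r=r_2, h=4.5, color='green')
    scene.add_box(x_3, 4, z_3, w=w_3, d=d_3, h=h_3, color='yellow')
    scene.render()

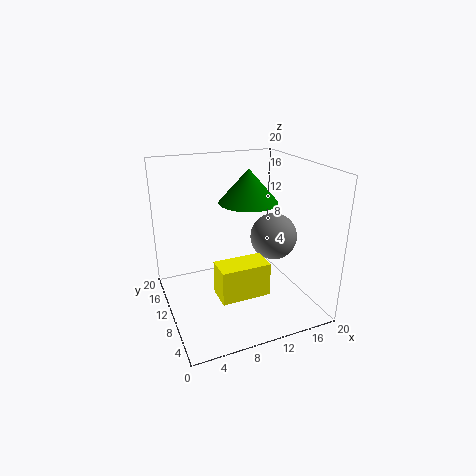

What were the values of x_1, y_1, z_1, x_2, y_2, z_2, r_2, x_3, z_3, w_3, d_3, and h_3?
x_1 = 16.5, y_1 = 11.5, z_1 = 8.5, x_2 = 11.5, y_2 = 10, z_2 = 15, r_2 = 4, x_3 = 5.5, z_3 = 4, w_3 = 6.5, d_3 = 3.5, h_3 = 4.5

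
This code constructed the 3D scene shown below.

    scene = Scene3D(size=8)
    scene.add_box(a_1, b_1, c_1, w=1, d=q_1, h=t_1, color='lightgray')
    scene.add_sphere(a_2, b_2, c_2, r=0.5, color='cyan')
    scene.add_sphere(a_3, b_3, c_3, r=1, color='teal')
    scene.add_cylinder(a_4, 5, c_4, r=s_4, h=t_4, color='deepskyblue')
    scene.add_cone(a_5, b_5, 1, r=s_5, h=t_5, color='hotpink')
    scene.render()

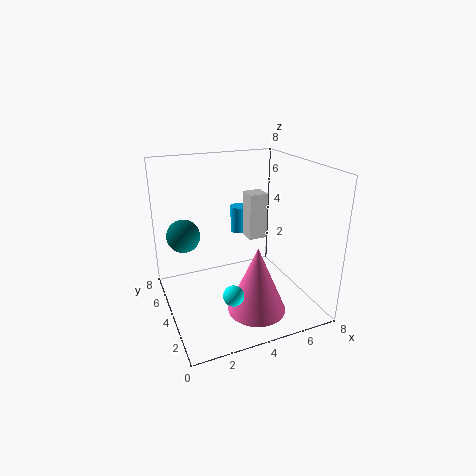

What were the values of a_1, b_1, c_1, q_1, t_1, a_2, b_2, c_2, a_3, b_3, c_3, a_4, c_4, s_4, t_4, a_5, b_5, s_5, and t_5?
a_1 = 4.5
b_1 = 3.5
c_1 = 4
q_1 = 1
t_1 = 2.5
a_2 = 2.5
b_2 = 1
c_2 = 2.5
a_3 = 1.5
b_3 = 6.5
c_3 = 3.5
a_4 = 4.5
c_4 = 4
s_4 = 0.5
t_4 = 1.5
a_5 = 4
b_5 = 1.5
s_5 = 1.5
t_5 = 3.5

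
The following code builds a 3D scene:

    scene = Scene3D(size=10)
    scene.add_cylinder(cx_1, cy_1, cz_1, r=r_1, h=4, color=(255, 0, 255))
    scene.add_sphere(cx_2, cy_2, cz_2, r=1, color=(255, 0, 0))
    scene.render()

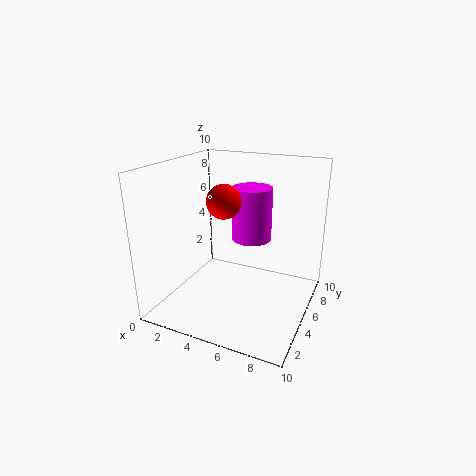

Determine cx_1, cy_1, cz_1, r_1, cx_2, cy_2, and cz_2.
cx_1 = 5, cy_1 = 7.5, cz_1 = 4, r_1 = 1.5, cx_2 = 5.5, cy_2 = 2, cz_2 = 8.5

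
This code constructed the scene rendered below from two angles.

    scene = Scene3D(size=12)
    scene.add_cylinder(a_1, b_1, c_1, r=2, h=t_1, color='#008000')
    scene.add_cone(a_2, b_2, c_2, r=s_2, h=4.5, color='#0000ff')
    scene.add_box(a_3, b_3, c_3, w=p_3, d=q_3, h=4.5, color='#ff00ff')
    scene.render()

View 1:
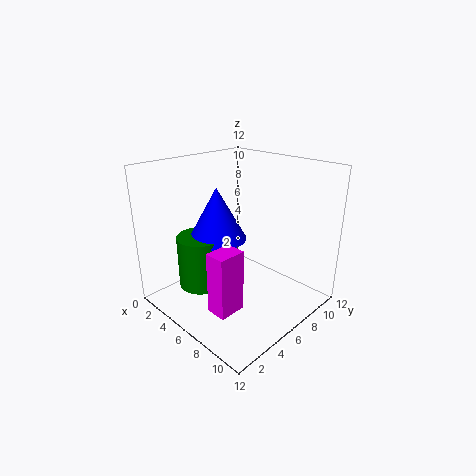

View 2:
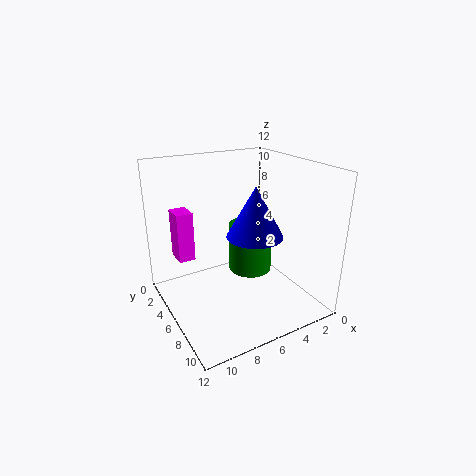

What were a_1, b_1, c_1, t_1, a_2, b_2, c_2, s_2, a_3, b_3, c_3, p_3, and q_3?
a_1 = 3.5
b_1 = 4
c_1 = 1.5
t_1 = 4.5
a_2 = 4
b_2 = 5.5
c_2 = 5.5
s_2 = 2.5
a_3 = 8.5
b_3 = 0.5
c_3 = 3
p_3 = 1.5
q_3 = 2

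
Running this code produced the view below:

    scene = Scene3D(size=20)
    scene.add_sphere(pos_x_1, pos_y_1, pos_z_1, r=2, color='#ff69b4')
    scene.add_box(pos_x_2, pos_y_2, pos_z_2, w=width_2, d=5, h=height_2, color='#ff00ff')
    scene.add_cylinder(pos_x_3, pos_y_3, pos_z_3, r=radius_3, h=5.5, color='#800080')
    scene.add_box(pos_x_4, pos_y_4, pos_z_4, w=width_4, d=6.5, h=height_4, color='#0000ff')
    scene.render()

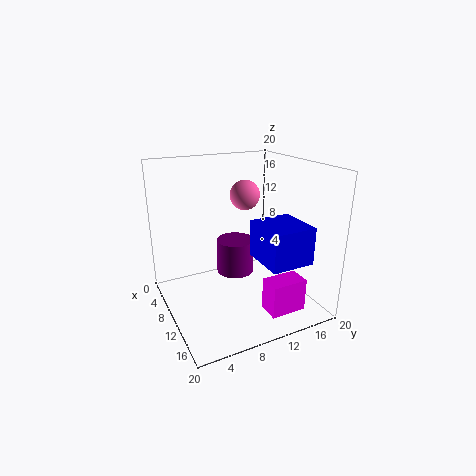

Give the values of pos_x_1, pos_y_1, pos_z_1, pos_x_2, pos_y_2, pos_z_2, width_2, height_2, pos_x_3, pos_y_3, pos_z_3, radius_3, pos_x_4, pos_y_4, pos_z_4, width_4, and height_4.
pos_x_1 = 10, pos_y_1 = 11, pos_z_1 = 16, pos_x_2 = 14.5, pos_y_2 = 11.5, pos_z_2 = 1, width_2 = 3, height_2 = 4.5, pos_x_3 = 4, pos_y_3 = 12.5, pos_z_3 = 1.5, radius_3 = 3, pos_x_4 = 8, pos_y_4 = 13, pos_z_4 = 6, width_4 = 7, height_4 = 5.5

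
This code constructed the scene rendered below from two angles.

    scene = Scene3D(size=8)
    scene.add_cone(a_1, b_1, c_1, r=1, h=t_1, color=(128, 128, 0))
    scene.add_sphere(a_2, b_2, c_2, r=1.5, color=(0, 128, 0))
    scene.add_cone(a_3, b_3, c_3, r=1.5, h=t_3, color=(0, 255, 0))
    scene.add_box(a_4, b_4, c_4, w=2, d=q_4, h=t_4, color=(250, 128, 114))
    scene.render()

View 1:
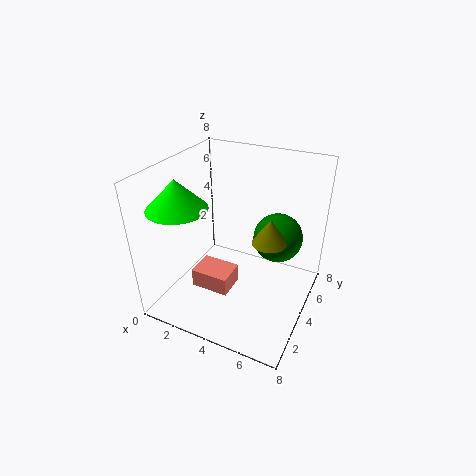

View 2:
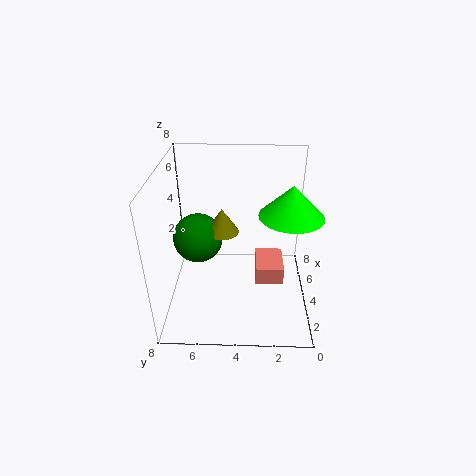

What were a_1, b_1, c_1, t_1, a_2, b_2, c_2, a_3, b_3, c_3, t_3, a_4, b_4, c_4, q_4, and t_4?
a_1 = 5.5, b_1 = 5, c_1 = 3.5, t_1 = 1.5, a_2 = 5.5, b_2 = 6.5, c_2 = 3, a_3 = 2, b_3 = 1.5, c_3 = 6.5, t_3 = 1.5, a_4 = 2.5, b_4 = 1.5, c_4 = 2, q_4 = 1.5, t_4 = 1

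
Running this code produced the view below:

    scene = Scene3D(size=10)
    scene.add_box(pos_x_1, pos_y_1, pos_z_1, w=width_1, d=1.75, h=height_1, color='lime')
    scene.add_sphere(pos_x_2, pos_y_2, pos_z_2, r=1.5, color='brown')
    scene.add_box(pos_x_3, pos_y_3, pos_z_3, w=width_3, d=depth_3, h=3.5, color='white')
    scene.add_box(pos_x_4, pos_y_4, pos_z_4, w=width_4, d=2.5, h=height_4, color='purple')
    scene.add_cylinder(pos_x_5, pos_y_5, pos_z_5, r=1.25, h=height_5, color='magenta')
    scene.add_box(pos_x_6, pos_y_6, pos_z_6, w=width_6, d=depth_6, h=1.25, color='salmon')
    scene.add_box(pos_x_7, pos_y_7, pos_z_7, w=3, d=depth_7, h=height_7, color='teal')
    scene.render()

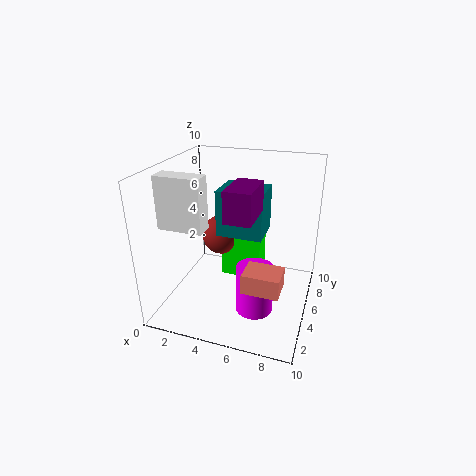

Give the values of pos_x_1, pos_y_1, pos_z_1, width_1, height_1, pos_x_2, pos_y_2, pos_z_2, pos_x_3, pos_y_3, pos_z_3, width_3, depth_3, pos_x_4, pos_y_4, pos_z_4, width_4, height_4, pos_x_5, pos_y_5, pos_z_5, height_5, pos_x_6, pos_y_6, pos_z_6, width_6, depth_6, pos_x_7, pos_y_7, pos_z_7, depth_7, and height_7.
pos_x_1 = 3.25, pos_y_1 = 6.25, pos_z_1 = 1, width_1 = 3, height_1 = 3.5, pos_x_2 = 3, pos_y_2 = 7, pos_z_2 = 4, pos_x_3 = 0.5, pos_y_3 = 2.25, pos_z_3 = 6.25, width_3 = 3, depth_3 = 1.25, pos_x_4 = 5.75, pos_y_4 = 0.25, pos_z_4 = 8.25, width_4 = 1.5, height_4 = 1.75, pos_x_5 = 6.75, pos_y_5 = 3.25, pos_z_5 = 0.75, height_5 = 3.25, pos_x_6 = 6.5, pos_y_6 = 1, pos_z_6 = 3.5, width_6 = 2.25, depth_6 = 1.75, pos_x_7 = 4, pos_y_7 = 3.5, pos_z_7 = 5.75, depth_7 = 2.5, height_7 = 3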